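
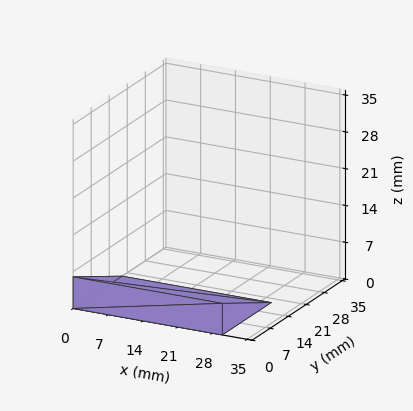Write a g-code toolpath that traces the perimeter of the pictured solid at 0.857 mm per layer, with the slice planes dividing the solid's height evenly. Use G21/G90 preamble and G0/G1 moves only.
Reading the render: the shape is a wedge (ramp): 30 × 19 mm base, rising to 6 mm along the y=0 edge and sloping linearly to z=0 at y=19 (dimensions read to the nearest mm from the axis ticks). For the g-code, the solid's height is divided into equal slices at the stated Δz and each level perimeter traced with G1 moves after a G0 lift.

; perimeter-only toolpath
G21 ; units = mm
G90 ; absolute positioning
G28 ; home
; layer 1
G0 Z0.857
G0 X0.000 Y0.000
G1 X30.000 Y0.000
G1 X30.000 Y16.286
G1 X0.000 Y16.286
G1 X0.000 Y0.000
; layer 2
G0 Z1.714
G0 X0.000 Y0.000
G1 X30.000 Y0.000
G1 X30.000 Y13.571
G1 X0.000 Y13.571
G1 X0.000 Y0.000
; layer 3
G0 Z2.571
G0 X0.000 Y0.000
G1 X30.000 Y0.000
G1 X30.000 Y10.857
G1 X0.000 Y10.857
G1 X0.000 Y0.000
; layer 4
G0 Z3.429
G0 X0.000 Y0.000
G1 X30.000 Y0.000
G1 X30.000 Y8.143
G1 X0.000 Y8.143
G1 X0.000 Y0.000
; layer 5
G0 Z4.286
G0 X0.000 Y0.000
G1 X30.000 Y0.000
G1 X30.000 Y5.429
G1 X0.000 Y5.429
G1 X0.000 Y0.000
; layer 6
G0 Z5.143
G0 X0.000 Y0.000
G1 X30.000 Y0.000
G1 X30.000 Y2.714
G1 X0.000 Y2.714
G1 X0.000 Y0.000
M2 ; end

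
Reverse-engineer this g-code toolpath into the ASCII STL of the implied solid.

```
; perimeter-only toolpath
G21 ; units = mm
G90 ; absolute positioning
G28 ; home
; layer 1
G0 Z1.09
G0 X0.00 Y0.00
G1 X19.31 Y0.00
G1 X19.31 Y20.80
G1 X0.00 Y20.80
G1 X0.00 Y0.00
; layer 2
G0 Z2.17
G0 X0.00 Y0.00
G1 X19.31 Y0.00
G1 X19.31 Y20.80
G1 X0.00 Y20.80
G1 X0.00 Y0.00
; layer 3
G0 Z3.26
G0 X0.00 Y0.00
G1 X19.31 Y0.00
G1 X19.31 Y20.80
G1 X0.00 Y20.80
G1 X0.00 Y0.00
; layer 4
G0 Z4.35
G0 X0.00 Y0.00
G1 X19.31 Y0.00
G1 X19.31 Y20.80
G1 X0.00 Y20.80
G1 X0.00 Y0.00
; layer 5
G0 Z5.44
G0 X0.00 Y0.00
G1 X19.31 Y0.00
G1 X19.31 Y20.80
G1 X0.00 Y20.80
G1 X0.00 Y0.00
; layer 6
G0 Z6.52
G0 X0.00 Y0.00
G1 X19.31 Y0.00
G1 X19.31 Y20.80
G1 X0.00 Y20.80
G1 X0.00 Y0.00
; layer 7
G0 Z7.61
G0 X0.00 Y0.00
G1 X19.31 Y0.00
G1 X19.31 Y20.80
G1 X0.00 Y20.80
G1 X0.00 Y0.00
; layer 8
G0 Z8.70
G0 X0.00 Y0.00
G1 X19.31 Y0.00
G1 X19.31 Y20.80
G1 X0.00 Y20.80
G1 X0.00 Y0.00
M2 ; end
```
solid part
  facet normal 0.0000 0.0000 -1.0000
    outer loop
      vertex 19.31 20.80 0.00
      vertex 19.31 0.00 0.00
      vertex 0.00 0.00 0.00
    endloop
  endfacet
  facet normal 0.0000 0.0000 -1.0000
    outer loop
      vertex 0.00 20.80 0.00
      vertex 19.31 20.80 0.00
      vertex 0.00 0.00 0.00
    endloop
  endfacet
  facet normal 0.0000 0.0000 1.0000
    outer loop
      vertex 0.00 0.00 8.70
      vertex 19.31 0.00 8.70
      vertex 19.31 20.80 8.70
    endloop
  endfacet
  facet normal 0.0000 0.0000 1.0000
    outer loop
      vertex 0.00 0.00 8.70
      vertex 19.31 20.80 8.70
      vertex 0.00 20.80 8.70
    endloop
  endfacet
  facet normal 0.0000 -1.0000 0.0000
    outer loop
      vertex 0.00 0.00 0.00
      vertex 19.31 0.00 0.00
      vertex 19.31 0.00 8.70
    endloop
  endfacet
  facet normal 0.0000 -1.0000 0.0000
    outer loop
      vertex 0.00 0.00 0.00
      vertex 19.31 0.00 8.70
      vertex 0.00 0.00 8.70
    endloop
  endfacet
  facet normal 0.0000 1.0000 0.0000
    outer loop
      vertex 19.31 20.80 8.70
      vertex 19.31 20.80 0.00
      vertex 0.00 20.80 0.00
    endloop
  endfacet
  facet normal 0.0000 1.0000 0.0000
    outer loop
      vertex 0.00 20.80 8.70
      vertex 19.31 20.80 8.70
      vertex 0.00 20.80 0.00
    endloop
  endfacet
  facet normal -1.0000 0.0000 0.0000
    outer loop
      vertex 0.00 20.80 8.70
      vertex 0.00 20.80 0.00
      vertex 0.00 0.00 0.00
    endloop
  endfacet
  facet normal -1.0000 0.0000 0.0000
    outer loop
      vertex 0.00 0.00 8.70
      vertex 0.00 20.80 8.70
      vertex 0.00 0.00 0.00
    endloop
  endfacet
  facet normal 1.0000 0.0000 0.0000
    outer loop
      vertex 19.31 0.00 0.00
      vertex 19.31 20.80 0.00
      vertex 19.31 20.80 8.70
    endloop
  endfacet
  facet normal 1.0000 0.0000 0.0000
    outer loop
      vertex 19.31 0.00 0.00
      vertex 19.31 20.80 8.70
      vertex 19.31 0.00 8.70
    endloop
  endfacet
endsolid part

The G0 Z moves step by Δz≈1.09 mm. Every layer's G1 loop is the same polygon, so the solid is a straight extrusion of it from z=0 to z≈8.7. Closing with flat bottom and top caps and triangulating gives 12 facets — a rectangular box, roughly 19.3 × 20.8 mm footprint and 8.7 mm tall.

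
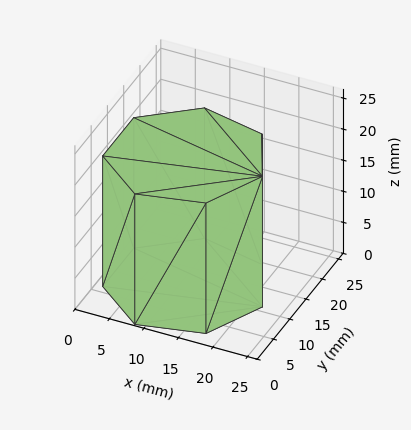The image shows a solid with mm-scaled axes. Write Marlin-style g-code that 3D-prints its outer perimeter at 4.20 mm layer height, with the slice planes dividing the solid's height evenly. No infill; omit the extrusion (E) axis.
Reading the render: the shape is a regular 7-sided prism (a cylinder approximated with 7 flat sides), circumscribed radius ≈ 11 mm, height ≈ 21 mm (dimensions read to the nearest mm from the axis ticks). For the g-code, the solid's height is divided into equal slices at the stated Δz and each level perimeter traced with G1 moves after a G0 lift.

; perimeter-only toolpath
G21 ; units = mm
G90 ; absolute positioning
G28 ; home
; layer 1
G0 Z4.20
G0 X22.00 Y11.00
G1 X17.86 Y19.60
G1 X8.55 Y21.72
G1 X1.09 Y15.77
G1 X1.09 Y6.23
G1 X8.55 Y0.28
G1 X17.86 Y2.40
G1 X22.00 Y11.00
; layer 2
G0 Z8.40
G0 X22.00 Y11.00
G1 X17.86 Y19.60
G1 X8.55 Y21.72
G1 X1.09 Y15.77
G1 X1.09 Y6.23
G1 X8.55 Y0.28
G1 X17.86 Y2.40
G1 X22.00 Y11.00
; layer 3
G0 Z12.60
G0 X22.00 Y11.00
G1 X17.86 Y19.60
G1 X8.55 Y21.72
G1 X1.09 Y15.77
G1 X1.09 Y6.23
G1 X8.55 Y0.28
G1 X17.86 Y2.40
G1 X22.00 Y11.00
; layer 4
G0 Z16.80
G0 X22.00 Y11.00
G1 X17.86 Y19.60
G1 X8.55 Y21.72
G1 X1.09 Y15.77
G1 X1.09 Y6.23
G1 X8.55 Y0.28
G1 X17.86 Y2.40
G1 X22.00 Y11.00
; layer 5
G0 Z21.00
G0 X22.00 Y11.00
G1 X17.86 Y19.60
G1 X8.55 Y21.72
G1 X1.09 Y15.77
G1 X1.09 Y6.23
G1 X8.55 Y0.28
G1 X17.86 Y2.40
G1 X22.00 Y11.00
M2 ; end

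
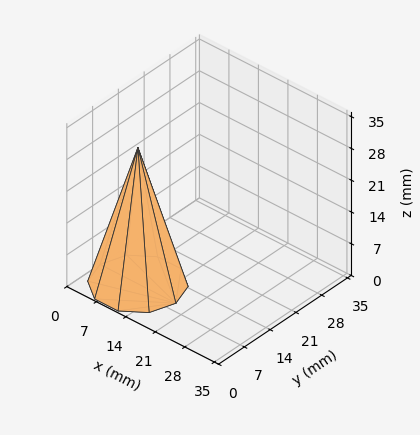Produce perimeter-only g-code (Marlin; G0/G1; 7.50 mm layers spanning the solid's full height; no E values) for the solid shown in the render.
Reading the render: the shape is a regular 10-sided pyramid, base circumscribed radius ≈ 9 mm, apex at z ≈ 30 mm (dimensions read to the nearest mm from the axis ticks). For the g-code, the solid's height is divided into equal slices at the stated Δz and each level perimeter traced with G1 moves after a G0 lift.

; perimeter-only toolpath
G21 ; units = mm
G90 ; absolute positioning
G28 ; home
; layer 1
G0 Z7.50
G0 X15.75 Y9.00
G1 X14.46 Y12.97
G1 X11.08 Y15.42
G1 X6.92 Y15.42
G1 X3.54 Y12.97
G1 X2.25 Y9.00
G1 X3.54 Y5.03
G1 X6.92 Y2.58
G1 X11.08 Y2.58
G1 X14.46 Y5.03
G1 X15.75 Y9.00
; layer 2
G0 Z15.00
G0 X13.50 Y9.00
G1 X12.64 Y11.64
G1 X10.39 Y13.28
G1 X7.61 Y13.28
G1 X5.36 Y11.64
G1 X4.50 Y9.00
G1 X5.36 Y6.36
G1 X7.61 Y4.72
G1 X10.39 Y4.72
G1 X12.64 Y6.36
G1 X13.50 Y9.00
; layer 3
G0 Z22.50
G0 X11.25 Y9.00
G1 X10.82 Y10.32
G1 X9.70 Y11.14
G1 X8.30 Y11.14
G1 X7.18 Y10.32
G1 X6.75 Y9.00
G1 X7.18 Y7.68
G1 X8.30 Y6.86
G1 X9.70 Y6.86
G1 X10.82 Y7.68
G1 X11.25 Y9.00
M2 ; end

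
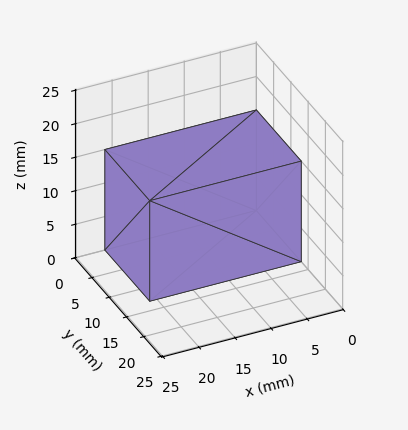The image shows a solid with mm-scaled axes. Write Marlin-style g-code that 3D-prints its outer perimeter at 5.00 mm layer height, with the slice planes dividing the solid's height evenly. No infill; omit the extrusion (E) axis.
Reading the render: the shape is a rectangular box, roughly 21 × 13 mm footprint and 15 mm tall (dimensions read to the nearest mm from the axis ticks). For the g-code, the solid's height is divided into equal slices at the stated Δz and each level perimeter traced with G1 moves after a G0 lift.

; perimeter-only toolpath
G21 ; units = mm
G90 ; absolute positioning
G28 ; home
; layer 1
G0 Z5.00
G0 X0.00 Y0.00
G1 X21.00 Y0.00
G1 X21.00 Y13.00
G1 X0.00 Y13.00
G1 X0.00 Y0.00
; layer 2
G0 Z10.00
G0 X0.00 Y0.00
G1 X21.00 Y0.00
G1 X21.00 Y13.00
G1 X0.00 Y13.00
G1 X0.00 Y0.00
; layer 3
G0 Z15.00
G0 X0.00 Y0.00
G1 X21.00 Y0.00
G1 X21.00 Y13.00
G1 X0.00 Y13.00
G1 X0.00 Y0.00
M2 ; end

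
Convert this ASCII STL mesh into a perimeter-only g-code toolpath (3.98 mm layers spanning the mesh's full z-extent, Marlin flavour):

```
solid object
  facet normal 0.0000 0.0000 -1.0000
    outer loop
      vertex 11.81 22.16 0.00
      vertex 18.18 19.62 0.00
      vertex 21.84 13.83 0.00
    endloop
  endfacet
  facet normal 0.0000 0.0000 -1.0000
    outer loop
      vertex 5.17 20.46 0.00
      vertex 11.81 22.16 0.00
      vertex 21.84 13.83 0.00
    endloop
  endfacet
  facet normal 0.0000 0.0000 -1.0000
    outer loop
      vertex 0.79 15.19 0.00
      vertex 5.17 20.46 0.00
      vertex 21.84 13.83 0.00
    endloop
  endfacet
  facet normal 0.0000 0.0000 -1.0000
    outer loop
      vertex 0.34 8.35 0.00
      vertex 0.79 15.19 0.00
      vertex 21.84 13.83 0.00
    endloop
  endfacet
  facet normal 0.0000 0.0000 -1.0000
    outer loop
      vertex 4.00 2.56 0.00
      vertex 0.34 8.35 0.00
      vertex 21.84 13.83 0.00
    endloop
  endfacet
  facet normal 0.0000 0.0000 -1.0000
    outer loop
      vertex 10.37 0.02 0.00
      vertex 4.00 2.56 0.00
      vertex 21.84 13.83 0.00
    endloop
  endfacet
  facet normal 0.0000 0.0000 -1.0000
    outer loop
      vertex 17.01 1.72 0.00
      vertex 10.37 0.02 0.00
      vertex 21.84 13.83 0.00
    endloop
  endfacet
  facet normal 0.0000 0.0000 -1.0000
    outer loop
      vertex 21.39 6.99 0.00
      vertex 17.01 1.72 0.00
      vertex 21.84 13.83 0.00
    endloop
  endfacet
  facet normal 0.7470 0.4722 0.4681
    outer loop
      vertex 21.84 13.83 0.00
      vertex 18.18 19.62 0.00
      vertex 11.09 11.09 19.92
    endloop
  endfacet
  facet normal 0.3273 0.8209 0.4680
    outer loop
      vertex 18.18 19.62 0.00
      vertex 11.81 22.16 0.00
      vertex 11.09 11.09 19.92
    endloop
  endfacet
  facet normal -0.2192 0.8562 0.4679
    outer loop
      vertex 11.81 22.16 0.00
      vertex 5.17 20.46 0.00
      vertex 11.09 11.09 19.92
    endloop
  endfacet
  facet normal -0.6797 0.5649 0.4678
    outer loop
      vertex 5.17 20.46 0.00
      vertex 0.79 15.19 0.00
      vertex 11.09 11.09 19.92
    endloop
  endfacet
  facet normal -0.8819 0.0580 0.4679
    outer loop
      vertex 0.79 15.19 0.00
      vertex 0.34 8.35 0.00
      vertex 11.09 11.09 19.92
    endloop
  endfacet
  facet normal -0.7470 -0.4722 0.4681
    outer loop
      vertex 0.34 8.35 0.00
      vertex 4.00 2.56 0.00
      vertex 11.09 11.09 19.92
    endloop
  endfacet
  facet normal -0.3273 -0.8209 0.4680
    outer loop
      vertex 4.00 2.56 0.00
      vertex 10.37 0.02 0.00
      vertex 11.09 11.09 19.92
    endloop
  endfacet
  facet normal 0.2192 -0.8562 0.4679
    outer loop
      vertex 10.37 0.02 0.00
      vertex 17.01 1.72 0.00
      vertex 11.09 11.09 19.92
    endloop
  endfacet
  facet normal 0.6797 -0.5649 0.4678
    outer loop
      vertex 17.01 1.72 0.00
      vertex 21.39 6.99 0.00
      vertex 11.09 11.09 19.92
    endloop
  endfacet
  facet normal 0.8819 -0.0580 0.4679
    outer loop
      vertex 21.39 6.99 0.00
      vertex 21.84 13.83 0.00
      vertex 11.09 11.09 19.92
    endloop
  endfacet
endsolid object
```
; perimeter-only toolpath
G21 ; units = mm
G90 ; absolute positioning
G28 ; home
; layer 1
G0 Z3.98
G0 X19.69 Y13.28
G1 X16.76 Y17.91
G1 X11.67 Y19.95
G1 X6.35 Y18.59
G1 X2.85 Y14.37
G1 X2.49 Y8.90
G1 X5.42 Y4.27
G1 X10.51 Y2.23
G1 X15.83 Y3.59
G1 X19.33 Y7.81
G1 X19.69 Y13.28
; layer 2
G0 Z7.97
G0 X17.54 Y12.73
G1 X15.34 Y16.21
G1 X11.52 Y17.73
G1 X7.54 Y16.71
G1 X4.91 Y13.55
G1 X4.64 Y9.45
G1 X6.84 Y5.97
G1 X10.66 Y4.45
G1 X14.64 Y5.47
G1 X17.27 Y8.63
G1 X17.54 Y12.73
; layer 3
G0 Z11.95
G0 X15.39 Y12.19
G1 X13.93 Y14.50
G1 X11.38 Y15.52
G1 X8.72 Y14.84
G1 X6.97 Y12.73
G1 X6.79 Y9.99
G1 X8.25 Y7.68
G1 X10.80 Y6.66
G1 X13.46 Y7.34
G1 X15.21 Y9.45
G1 X15.39 Y12.19
; layer 4
G0 Z15.94
G0 X13.24 Y11.64
G1 X12.51 Y12.80
G1 X11.23 Y13.30
G1 X9.91 Y12.96
G1 X9.03 Y11.91
G1 X8.94 Y10.54
G1 X9.67 Y9.38
G1 X10.95 Y8.88
G1 X12.27 Y9.22
G1 X13.15 Y10.27
G1 X13.24 Y11.64
M2 ; end

The solid is a regular 10-sided pyramid, base circumscribed radius ≈ 11.1 mm, apex at z ≈ 19.9 mm. Slicing at Δz = 3.98 mm — 5 equal slices spanning the solid's height, so layer i sits at z = i·h/5 — gives 4 non-empty perimeters. Each is a 10-segment closed polygon; G0 lifts to the layer z and rapids to the start vertex, then G1 traces the edges. The cross-section shrinks linearly with z (the slice at the apex is degenerate and omitted).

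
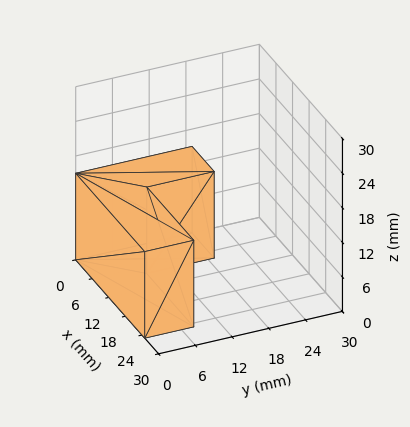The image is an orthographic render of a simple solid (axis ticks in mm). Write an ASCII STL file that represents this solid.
Reading the render: the shape is an L-shaped prism: outer 25 × 19 mm, arm thicknesses ≈ 8 mm (horizontal) and 8 mm (vertical), extruded 15 mm in z (dimensions read to the nearest mm from the axis ticks). For the STL, each face is triangulated and given an outward normal.

solid part
  facet normal 0.0000 0.0000 -1.0000
    outer loop
      vertex 25.0 8.0 0.0
      vertex 25.0 0.0 0.0
      vertex 0.0 0.0 0.0
    endloop
  endfacet
  facet normal 0.0000 0.0000 -1.0000
    outer loop
      vertex 8.0 8.0 0.0
      vertex 25.0 8.0 0.0
      vertex 0.0 0.0 0.0
    endloop
  endfacet
  facet normal 0.0000 0.0000 -1.0000
    outer loop
      vertex 8.0 19.0 0.0
      vertex 8.0 8.0 0.0
      vertex 0.0 0.0 0.0
    endloop
  endfacet
  facet normal 0.0000 0.0000 -1.0000
    outer loop
      vertex 0.0 19.0 0.0
      vertex 8.0 19.0 0.0
      vertex 0.0 0.0 0.0
    endloop
  endfacet
  facet normal 0.0000 0.0000 1.0000
    outer loop
      vertex 0.0 0.0 15.0
      vertex 25.0 0.0 15.0
      vertex 25.0 8.0 15.0
    endloop
  endfacet
  facet normal 0.0000 0.0000 1.0000
    outer loop
      vertex 0.0 0.0 15.0
      vertex 25.0 8.0 15.0
      vertex 8.0 8.0 15.0
    endloop
  endfacet
  facet normal 0.0000 0.0000 1.0000
    outer loop
      vertex 0.0 0.0 15.0
      vertex 8.0 8.0 15.0
      vertex 8.0 19.0 15.0
    endloop
  endfacet
  facet normal 0.0000 0.0000 1.0000
    outer loop
      vertex 0.0 0.0 15.0
      vertex 8.0 19.0 15.0
      vertex 0.0 19.0 15.0
    endloop
  endfacet
  facet normal 0.0000 -1.0000 0.0000
    outer loop
      vertex 0.0 0.0 0.0
      vertex 25.0 0.0 0.0
      vertex 25.0 0.0 15.0
    endloop
  endfacet
  facet normal 0.0000 -1.0000 0.0000
    outer loop
      vertex 0.0 0.0 0.0
      vertex 25.0 0.0 15.0
      vertex 0.0 0.0 15.0
    endloop
  endfacet
  facet normal 1.0000 0.0000 0.0000
    outer loop
      vertex 25.0 0.0 0.0
      vertex 25.0 8.0 0.0
      vertex 25.0 8.0 15.0
    endloop
  endfacet
  facet normal 1.0000 0.0000 0.0000
    outer loop
      vertex 25.0 0.0 0.0
      vertex 25.0 8.0 15.0
      vertex 25.0 0.0 15.0
    endloop
  endfacet
  facet normal 0.0000 1.0000 0.0000
    outer loop
      vertex 25.0 8.0 0.0
      vertex 8.0 8.0 0.0
      vertex 8.0 8.0 15.0
    endloop
  endfacet
  facet normal 0.0000 1.0000 0.0000
    outer loop
      vertex 25.0 8.0 0.0
      vertex 8.0 8.0 15.0
      vertex 25.0 8.0 15.0
    endloop
  endfacet
  facet normal 1.0000 0.0000 0.0000
    outer loop
      vertex 8.0 8.0 0.0
      vertex 8.0 19.0 0.0
      vertex 8.0 19.0 15.0
    endloop
  endfacet
  facet normal 1.0000 0.0000 0.0000
    outer loop
      vertex 8.0 8.0 0.0
      vertex 8.0 19.0 15.0
      vertex 8.0 8.0 15.0
    endloop
  endfacet
  facet normal 0.0000 1.0000 0.0000
    outer loop
      vertex 8.0 19.0 0.0
      vertex 0.0 19.0 0.0
      vertex 0.0 19.0 15.0
    endloop
  endfacet
  facet normal 0.0000 1.0000 0.0000
    outer loop
      vertex 8.0 19.0 0.0
      vertex 0.0 19.0 15.0
      vertex 8.0 19.0 15.0
    endloop
  endfacet
  facet normal -1.0000 0.0000 0.0000
    outer loop
      vertex 0.0 19.0 0.0
      vertex 0.0 0.0 0.0
      vertex 0.0 0.0 15.0
    endloop
  endfacet
  facet normal -1.0000 0.0000 0.0000
    outer loop
      vertex 0.0 19.0 0.0
      vertex 0.0 0.0 15.0
      vertex 0.0 19.0 15.0
    endloop
  endfacet
endsolid part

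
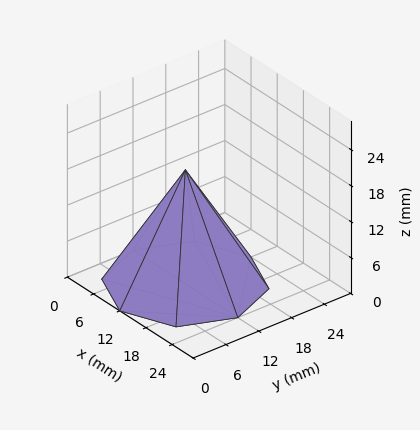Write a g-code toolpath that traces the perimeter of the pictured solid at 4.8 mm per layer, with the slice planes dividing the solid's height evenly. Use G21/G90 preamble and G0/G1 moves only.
Reading the render: the shape is a regular 8-sided pyramid, base circumscribed radius ≈ 12 mm, apex at z ≈ 19 mm (dimensions read to the nearest mm from the axis ticks). For the g-code, the solid's height is divided into equal slices at the stated Δz and each level perimeter traced with G1 moves after a G0 lift.

; perimeter-only toolpath
G21 ; units = mm
G90 ; absolute positioning
G28 ; home
; layer 1
G0 Z4.8
G0 X21.0 Y12.0
G1 X18.4 Y18.4
G1 X12.0 Y21.0
G1 X5.6 Y18.4
G1 X3.0 Y12.0
G1 X5.6 Y5.6
G1 X12.0 Y3.0
G1 X18.4 Y5.6
G1 X21.0 Y12.0
; layer 2
G0 Z9.5
G0 X18.0 Y12.0
G1 X16.2 Y16.2
G1 X12.0 Y18.0
G1 X7.8 Y16.2
G1 X6.0 Y12.0
G1 X7.8 Y7.8
G1 X12.0 Y6.0
G1 X16.2 Y7.8
G1 X18.0 Y12.0
; layer 3
G0 Z14.2
G0 X15.0 Y12.0
G1 X14.1 Y14.1
G1 X12.0 Y15.0
G1 X9.9 Y14.1
G1 X9.0 Y12.0
G1 X9.9 Y9.9
G1 X12.0 Y9.0
G1 X14.1 Y9.9
G1 X15.0 Y12.0
M2 ; end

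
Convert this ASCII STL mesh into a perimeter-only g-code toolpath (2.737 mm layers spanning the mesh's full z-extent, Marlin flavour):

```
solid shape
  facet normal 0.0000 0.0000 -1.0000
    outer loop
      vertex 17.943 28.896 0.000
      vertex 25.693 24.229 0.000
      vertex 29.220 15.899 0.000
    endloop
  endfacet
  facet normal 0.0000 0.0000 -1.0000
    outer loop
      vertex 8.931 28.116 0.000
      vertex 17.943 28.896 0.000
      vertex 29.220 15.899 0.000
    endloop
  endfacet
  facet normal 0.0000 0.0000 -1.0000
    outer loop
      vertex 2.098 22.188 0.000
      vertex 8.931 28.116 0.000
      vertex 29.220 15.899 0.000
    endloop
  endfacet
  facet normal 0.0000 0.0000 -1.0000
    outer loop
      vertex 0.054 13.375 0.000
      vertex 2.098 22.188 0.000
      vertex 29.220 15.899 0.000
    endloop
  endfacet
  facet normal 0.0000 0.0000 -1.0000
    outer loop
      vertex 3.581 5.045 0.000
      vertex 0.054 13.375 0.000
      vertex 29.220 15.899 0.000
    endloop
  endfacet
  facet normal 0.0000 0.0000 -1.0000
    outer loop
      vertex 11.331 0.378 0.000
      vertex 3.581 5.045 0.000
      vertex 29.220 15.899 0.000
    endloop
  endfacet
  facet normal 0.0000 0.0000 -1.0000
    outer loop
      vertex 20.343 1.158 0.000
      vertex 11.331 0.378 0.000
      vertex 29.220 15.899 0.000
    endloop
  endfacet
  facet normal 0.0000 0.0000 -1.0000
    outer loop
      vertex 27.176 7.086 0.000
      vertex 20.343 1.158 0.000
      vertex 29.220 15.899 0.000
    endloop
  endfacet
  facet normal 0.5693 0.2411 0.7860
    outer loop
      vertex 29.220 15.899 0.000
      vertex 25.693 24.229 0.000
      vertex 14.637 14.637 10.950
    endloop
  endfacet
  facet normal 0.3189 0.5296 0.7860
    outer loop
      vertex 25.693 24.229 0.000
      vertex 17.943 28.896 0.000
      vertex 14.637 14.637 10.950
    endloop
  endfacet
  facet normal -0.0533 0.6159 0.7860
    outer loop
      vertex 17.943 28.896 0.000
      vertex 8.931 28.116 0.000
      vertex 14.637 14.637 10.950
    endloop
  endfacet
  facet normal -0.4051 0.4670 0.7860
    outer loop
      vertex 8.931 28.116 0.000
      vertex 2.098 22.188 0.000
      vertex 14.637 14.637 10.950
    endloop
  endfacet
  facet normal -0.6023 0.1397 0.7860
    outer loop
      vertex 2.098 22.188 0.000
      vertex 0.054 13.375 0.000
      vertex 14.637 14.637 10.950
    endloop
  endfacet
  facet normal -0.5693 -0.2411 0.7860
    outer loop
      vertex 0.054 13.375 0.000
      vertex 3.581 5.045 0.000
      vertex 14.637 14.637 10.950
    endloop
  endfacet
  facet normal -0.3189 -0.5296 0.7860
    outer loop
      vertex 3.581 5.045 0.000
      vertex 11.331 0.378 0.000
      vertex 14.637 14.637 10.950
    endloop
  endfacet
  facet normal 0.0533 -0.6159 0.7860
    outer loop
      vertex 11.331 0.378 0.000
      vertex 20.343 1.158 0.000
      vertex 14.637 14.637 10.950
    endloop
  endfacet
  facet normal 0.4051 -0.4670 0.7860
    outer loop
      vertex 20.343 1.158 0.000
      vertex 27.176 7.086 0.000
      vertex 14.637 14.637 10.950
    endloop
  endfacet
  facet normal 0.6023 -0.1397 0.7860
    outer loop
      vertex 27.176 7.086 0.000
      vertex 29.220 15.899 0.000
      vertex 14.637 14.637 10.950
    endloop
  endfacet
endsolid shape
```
; perimeter-only toolpath
G21 ; units = mm
G90 ; absolute positioning
G28 ; home
; layer 1
G0 Z2.737
G0 X25.574 Y15.583
G1 X22.929 Y21.831
G1 X17.117 Y25.331
G1 X10.357 Y24.746
G1 X5.233 Y20.300
G1 X3.700 Y13.691
G1 X6.345 Y7.443
G1 X12.157 Y3.943
G1 X18.916 Y4.528
G1 X24.041 Y8.974
G1 X25.574 Y15.583
; layer 2
G0 Z5.475
G0 X21.928 Y15.268
G1 X20.165 Y19.433
G1 X16.290 Y21.767
G1 X11.784 Y21.377
G1 X8.367 Y18.413
G1 X7.346 Y14.006
G1 X9.109 Y9.841
G1 X12.984 Y7.508
G1 X17.490 Y7.897
G1 X20.907 Y10.861
G1 X21.928 Y15.268
; layer 3
G0 Z8.212
G0 X18.283 Y14.953
G1 X17.401 Y17.035
G1 X15.463 Y18.202
G1 X13.210 Y18.007
G1 X11.502 Y16.525
G1 X10.991 Y14.322
G1 X11.873 Y12.239
G1 X13.810 Y11.072
G1 X16.064 Y11.267
G1 X17.772 Y12.749
G1 X18.283 Y14.953
M2 ; end

The solid is a regular 10-sided pyramid, base circumscribed radius ≈ 14.6 mm, apex at z ≈ 10.9 mm. Slicing at Δz = 2.737 mm — 4 equal slices spanning the solid's height, so layer i sits at z = i·h/4 — gives 3 non-empty perimeters. Each is a 10-segment closed polygon; G0 lifts to the layer z and rapids to the start vertex, then G1 traces the edges. The cross-section shrinks linearly with z (the slice at the apex is degenerate and omitted).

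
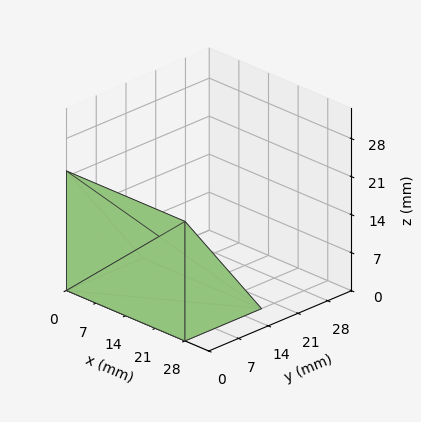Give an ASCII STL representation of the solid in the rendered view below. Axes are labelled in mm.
Reading the render: the shape is a wedge (ramp): 28 × 18 mm base, rising to 22 mm along the y=0 edge and sloping linearly to z=0 at y=18 (dimensions read to the nearest mm from the axis ticks). For the STL, each face is triangulated and given an outward normal.

solid part
  facet normal 0.0000 0.0000 -1.0000
    outer loop
      vertex 28.000 18.000 0.000
      vertex 28.000 0.000 0.000
      vertex 0.000 0.000 0.000
    endloop
  endfacet
  facet normal 0.0000 0.0000 -1.0000
    outer loop
      vertex 0.000 18.000 0.000
      vertex 28.000 18.000 0.000
      vertex 0.000 0.000 0.000
    endloop
  endfacet
  facet normal 0.0000 -1.0000 0.0000
    outer loop
      vertex 0.000 0.000 0.000
      vertex 28.000 0.000 0.000
      vertex 28.000 0.000 22.000
    endloop
  endfacet
  facet normal 0.0000 -1.0000 0.0000
    outer loop
      vertex 0.000 0.000 0.000
      vertex 28.000 0.000 22.000
      vertex 0.000 0.000 22.000
    endloop
  endfacet
  facet normal 0.0000 0.7740 0.6332
    outer loop
      vertex 0.000 0.000 22.000
      vertex 28.000 0.000 22.000
      vertex 28.000 18.000 0.000
    endloop
  endfacet
  facet normal 0.0000 0.7740 0.6332
    outer loop
      vertex 0.000 0.000 22.000
      vertex 28.000 18.000 0.000
      vertex 0.000 18.000 0.000
    endloop
  endfacet
  facet normal -1.0000 0.0000 0.0000
    outer loop
      vertex 0.000 0.000 22.000
      vertex 0.000 18.000 0.000
      vertex 0.000 0.000 0.000
    endloop
  endfacet
  facet normal 1.0000 0.0000 0.0000
    outer loop
      vertex 28.000 0.000 0.000
      vertex 28.000 18.000 0.000
      vertex 28.000 0.000 22.000
    endloop
  endfacet
endsolid part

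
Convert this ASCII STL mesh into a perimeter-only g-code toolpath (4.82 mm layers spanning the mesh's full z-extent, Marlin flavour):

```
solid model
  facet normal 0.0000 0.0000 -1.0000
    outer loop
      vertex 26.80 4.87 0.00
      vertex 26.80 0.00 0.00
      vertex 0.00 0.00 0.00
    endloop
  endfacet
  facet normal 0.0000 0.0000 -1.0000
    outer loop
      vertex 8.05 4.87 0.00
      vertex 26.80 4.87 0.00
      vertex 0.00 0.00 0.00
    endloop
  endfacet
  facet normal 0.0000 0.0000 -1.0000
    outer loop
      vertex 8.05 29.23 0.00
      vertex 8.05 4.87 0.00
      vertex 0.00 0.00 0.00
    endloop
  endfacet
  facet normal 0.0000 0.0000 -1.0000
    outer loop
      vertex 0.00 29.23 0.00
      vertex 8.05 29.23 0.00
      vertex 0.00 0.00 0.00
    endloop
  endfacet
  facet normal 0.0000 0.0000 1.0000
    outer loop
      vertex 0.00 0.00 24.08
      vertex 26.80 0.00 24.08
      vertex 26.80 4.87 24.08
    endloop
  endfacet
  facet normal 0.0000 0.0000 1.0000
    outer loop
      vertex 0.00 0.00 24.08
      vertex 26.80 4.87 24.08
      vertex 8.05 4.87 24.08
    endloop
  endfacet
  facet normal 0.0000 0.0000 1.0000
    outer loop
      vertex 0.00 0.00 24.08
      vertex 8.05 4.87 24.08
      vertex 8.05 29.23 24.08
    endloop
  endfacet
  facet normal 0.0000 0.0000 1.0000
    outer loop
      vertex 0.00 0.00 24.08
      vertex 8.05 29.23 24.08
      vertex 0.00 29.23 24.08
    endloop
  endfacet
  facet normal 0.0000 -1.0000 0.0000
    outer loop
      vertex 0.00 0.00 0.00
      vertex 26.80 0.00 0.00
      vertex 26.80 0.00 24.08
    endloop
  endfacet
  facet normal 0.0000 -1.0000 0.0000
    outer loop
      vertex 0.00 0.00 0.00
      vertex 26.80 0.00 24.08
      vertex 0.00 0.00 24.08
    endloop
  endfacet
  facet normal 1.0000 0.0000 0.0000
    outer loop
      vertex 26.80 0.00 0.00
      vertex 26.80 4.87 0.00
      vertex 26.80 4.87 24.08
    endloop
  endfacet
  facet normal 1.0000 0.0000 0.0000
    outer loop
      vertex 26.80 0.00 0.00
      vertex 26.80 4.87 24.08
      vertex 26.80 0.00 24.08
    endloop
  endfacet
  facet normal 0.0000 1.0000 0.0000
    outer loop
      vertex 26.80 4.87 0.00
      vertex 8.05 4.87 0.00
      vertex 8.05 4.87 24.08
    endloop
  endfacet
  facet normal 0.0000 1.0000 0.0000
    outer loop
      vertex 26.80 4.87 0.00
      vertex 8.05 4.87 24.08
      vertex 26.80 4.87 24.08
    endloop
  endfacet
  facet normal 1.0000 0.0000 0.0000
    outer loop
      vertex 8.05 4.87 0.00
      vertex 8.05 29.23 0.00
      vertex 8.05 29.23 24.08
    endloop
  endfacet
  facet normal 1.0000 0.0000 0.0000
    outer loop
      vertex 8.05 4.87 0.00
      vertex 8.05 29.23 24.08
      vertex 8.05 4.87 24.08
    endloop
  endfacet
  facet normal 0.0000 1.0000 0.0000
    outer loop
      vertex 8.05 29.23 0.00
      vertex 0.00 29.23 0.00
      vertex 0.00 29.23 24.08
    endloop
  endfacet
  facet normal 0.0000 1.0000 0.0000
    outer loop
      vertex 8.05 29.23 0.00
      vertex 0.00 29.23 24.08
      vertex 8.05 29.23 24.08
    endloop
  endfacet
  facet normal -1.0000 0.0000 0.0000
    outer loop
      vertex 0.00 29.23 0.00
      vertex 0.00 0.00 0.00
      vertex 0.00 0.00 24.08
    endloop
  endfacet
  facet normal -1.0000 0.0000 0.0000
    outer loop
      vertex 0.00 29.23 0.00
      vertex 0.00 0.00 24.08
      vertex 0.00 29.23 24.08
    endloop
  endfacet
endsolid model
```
; perimeter-only toolpath
G21 ; units = mm
G90 ; absolute positioning
G28 ; home
; layer 1
G0 Z4.82
G0 X0.00 Y0.00
G1 X26.80 Y0.00
G1 X26.80 Y4.87
G1 X8.05 Y4.87
G1 X8.05 Y29.23
G1 X0.00 Y29.23
G1 X0.00 Y0.00
; layer 2
G0 Z9.63
G0 X0.00 Y0.00
G1 X26.80 Y0.00
G1 X26.80 Y4.87
G1 X8.05 Y4.87
G1 X8.05 Y29.23
G1 X0.00 Y29.23
G1 X0.00 Y0.00
; layer 3
G0 Z14.45
G0 X0.00 Y0.00
G1 X26.80 Y0.00
G1 X26.80 Y4.87
G1 X8.05 Y4.87
G1 X8.05 Y29.23
G1 X0.00 Y29.23
G1 X0.00 Y0.00
; layer 4
G0 Z19.26
G0 X0.00 Y0.00
G1 X26.80 Y0.00
G1 X26.80 Y4.87
G1 X8.05 Y4.87
G1 X8.05 Y29.23
G1 X0.00 Y29.23
G1 X0.00 Y0.00
; layer 5
G0 Z24.08
G0 X0.00 Y0.00
G1 X26.80 Y0.00
G1 X26.80 Y4.87
G1 X8.05 Y4.87
G1 X8.05 Y29.23
G1 X0.00 Y29.23
G1 X0.00 Y0.00
M2 ; end

The solid is an L-shaped prism: outer 26.8 × 29.2 mm, arm thicknesses ≈ 4.87 mm (horizontal) and 8.05 mm (vertical), extruded 24.1 mm in z. Slicing at Δz = 4.82 mm — 5 equal slices spanning the solid's height, so layer i sits at z = i·h/5 — gives 5 non-empty perimeters. Each is a 6-segment closed polygon; G0 lifts to the layer z and rapids to the start vertex, then G1 traces the edges.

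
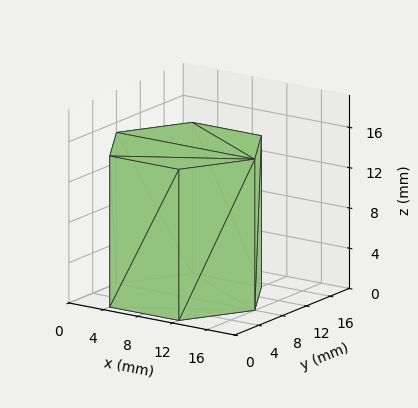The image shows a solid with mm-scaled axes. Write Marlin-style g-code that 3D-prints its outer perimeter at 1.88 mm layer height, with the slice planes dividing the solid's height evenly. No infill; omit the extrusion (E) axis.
Reading the render: the shape is a regular 6-sided prism (a cylinder approximated with 6 flat sides), circumscribed radius ≈ 8 mm, height ≈ 15 mm (dimensions read to the nearest mm from the axis ticks). For the g-code, the solid's height is divided into equal slices at the stated Δz and each level perimeter traced with G1 moves after a G0 lift.

; perimeter-only toolpath
G21 ; units = mm
G90 ; absolute positioning
G28 ; home
; layer 1
G0 Z1.88
G0 X16.00 Y8.00
G1 X12.00 Y14.93
G1 X4.00 Y14.93
G1 X0.00 Y8.00
G1 X4.00 Y1.07
G1 X12.00 Y1.07
G1 X16.00 Y8.00
; layer 2
G0 Z3.75
G0 X16.00 Y8.00
G1 X12.00 Y14.93
G1 X4.00 Y14.93
G1 X0.00 Y8.00
G1 X4.00 Y1.07
G1 X12.00 Y1.07
G1 X16.00 Y8.00
; layer 3
G0 Z5.62
G0 X16.00 Y8.00
G1 X12.00 Y14.93
G1 X4.00 Y14.93
G1 X0.00 Y8.00
G1 X4.00 Y1.07
G1 X12.00 Y1.07
G1 X16.00 Y8.00
; layer 4
G0 Z7.50
G0 X16.00 Y8.00
G1 X12.00 Y14.93
G1 X4.00 Y14.93
G1 X0.00 Y8.00
G1 X4.00 Y1.07
G1 X12.00 Y1.07
G1 X16.00 Y8.00
; layer 5
G0 Z9.38
G0 X16.00 Y8.00
G1 X12.00 Y14.93
G1 X4.00 Y14.93
G1 X0.00 Y8.00
G1 X4.00 Y1.07
G1 X12.00 Y1.07
G1 X16.00 Y8.00
; layer 6
G0 Z11.25
G0 X16.00 Y8.00
G1 X12.00 Y14.93
G1 X4.00 Y14.93
G1 X0.00 Y8.00
G1 X4.00 Y1.07
G1 X12.00 Y1.07
G1 X16.00 Y8.00
; layer 7
G0 Z13.12
G0 X16.00 Y8.00
G1 X12.00 Y14.93
G1 X4.00 Y14.93
G1 X0.00 Y8.00
G1 X4.00 Y1.07
G1 X12.00 Y1.07
G1 X16.00 Y8.00
; layer 8
G0 Z15.00
G0 X16.00 Y8.00
G1 X12.00 Y14.93
G1 X4.00 Y14.93
G1 X0.00 Y8.00
G1 X4.00 Y1.07
G1 X12.00 Y1.07
G1 X16.00 Y8.00
M2 ; end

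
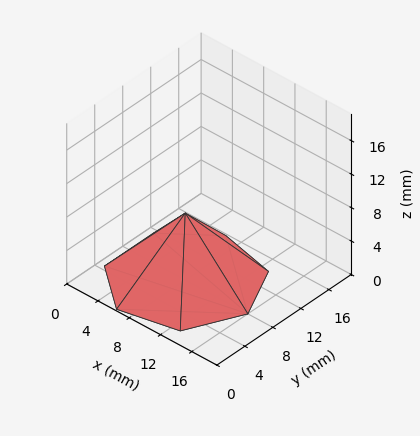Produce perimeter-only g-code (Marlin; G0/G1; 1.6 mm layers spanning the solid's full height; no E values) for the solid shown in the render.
Reading the render: the shape is a regular 7-sided pyramid, base circumscribed radius ≈ 8 mm, apex at z ≈ 8 mm (dimensions read to the nearest mm from the axis ticks). For the g-code, the solid's height is divided into equal slices at the stated Δz and each level perimeter traced with G1 moves after a G0 lift.

; perimeter-only toolpath
G21 ; units = mm
G90 ; absolute positioning
G28 ; home
; layer 1
G0 Z1.6
G0 X14.4 Y8.0
G1 X12.0 Y13.0
G1 X6.6 Y14.2
G1 X2.2 Y10.8
G1 X2.2 Y5.2
G1 X6.6 Y1.8
G1 X12.0 Y3.0
G1 X14.4 Y8.0
; layer 2
G0 Z3.2
G0 X12.8 Y8.0
G1 X11.0 Y11.8
G1 X6.9 Y12.7
G1 X3.7 Y10.1
G1 X3.7 Y5.9
G1 X6.9 Y3.3
G1 X11.0 Y4.2
G1 X12.8 Y8.0
; layer 3
G0 Z4.8
G0 X11.2 Y8.0
G1 X10.0 Y10.5
G1 X7.3 Y11.1
G1 X5.1 Y9.4
G1 X5.1 Y6.6
G1 X7.3 Y4.9
G1 X10.0 Y5.5
G1 X11.2 Y8.0
; layer 4
G0 Z6.4
G0 X9.6 Y8.0
G1 X9.0 Y9.3
G1 X7.6 Y9.6
G1 X6.6 Y8.7
G1 X6.6 Y7.3
G1 X7.6 Y6.4
G1 X9.0 Y6.7
G1 X9.6 Y8.0
M2 ; end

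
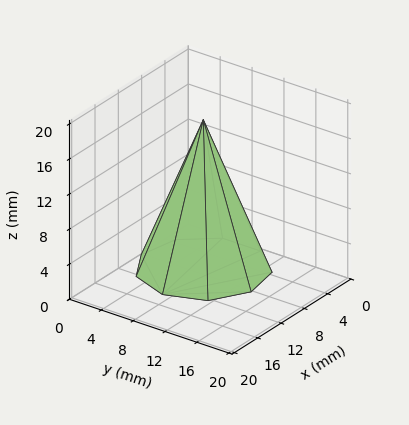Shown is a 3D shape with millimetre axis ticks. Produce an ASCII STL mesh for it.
Reading the render: the shape is a regular 9-sided pyramid, base circumscribed radius ≈ 7 mm, apex at z ≈ 17 mm (dimensions read to the nearest mm from the axis ticks). For the STL, each face is triangulated and given an outward normal.

solid part
  facet normal 0.0000 0.0000 -1.0000
    outer loop
      vertex 8.22 13.89 0.00
      vertex 12.36 11.50 0.00
      vertex 14.00 7.00 0.00
    endloop
  endfacet
  facet normal 0.0000 0.0000 -1.0000
    outer loop
      vertex 3.50 13.06 0.00
      vertex 8.22 13.89 0.00
      vertex 14.00 7.00 0.00
    endloop
  endfacet
  facet normal 0.0000 0.0000 -1.0000
    outer loop
      vertex 0.42 9.39 0.00
      vertex 3.50 13.06 0.00
      vertex 14.00 7.00 0.00
    endloop
  endfacet
  facet normal 0.0000 0.0000 -1.0000
    outer loop
      vertex 0.42 4.61 0.00
      vertex 0.42 9.39 0.00
      vertex 14.00 7.00 0.00
    endloop
  endfacet
  facet normal 0.0000 0.0000 -1.0000
    outer loop
      vertex 3.50 0.94 0.00
      vertex 0.42 4.61 0.00
      vertex 14.00 7.00 0.00
    endloop
  endfacet
  facet normal 0.0000 0.0000 -1.0000
    outer loop
      vertex 8.22 0.11 0.00
      vertex 3.50 0.94 0.00
      vertex 14.00 7.00 0.00
    endloop
  endfacet
  facet normal 0.0000 0.0000 -1.0000
    outer loop
      vertex 12.36 2.50 0.00
      vertex 8.22 0.11 0.00
      vertex 14.00 7.00 0.00
    endloop
  endfacet
  facet normal 0.8763 0.3193 0.3608
    outer loop
      vertex 14.00 7.00 0.00
      vertex 12.36 11.50 0.00
      vertex 7.00 7.00 17.00
    endloop
  endfacet
  facet normal 0.4663 0.8077 0.3608
    outer loop
      vertex 12.36 11.50 0.00
      vertex 8.22 13.89 0.00
      vertex 7.00 7.00 17.00
    endloop
  endfacet
  facet normal -0.1615 0.9186 0.3607
    outer loop
      vertex 8.22 13.89 0.00
      vertex 3.50 13.06 0.00
      vertex 7.00 7.00 17.00
    endloop
  endfacet
  facet normal -0.7144 0.5995 0.3608
    outer loop
      vertex 3.50 13.06 0.00
      vertex 0.42 9.39 0.00
      vertex 7.00 7.00 17.00
    endloop
  endfacet
  facet normal -0.9326 0.0000 0.3610
    outer loop
      vertex 0.42 9.39 0.00
      vertex 0.42 4.61 0.00
      vertex 7.00 7.00 17.00
    endloop
  endfacet
  facet normal -0.7144 -0.5995 0.3608
    outer loop
      vertex 0.42 4.61 0.00
      vertex 3.50 0.94 0.00
      vertex 7.00 7.00 17.00
    endloop
  endfacet
  facet normal -0.1615 -0.9186 0.3607
    outer loop
      vertex 3.50 0.94 0.00
      vertex 8.22 0.11 0.00
      vertex 7.00 7.00 17.00
    endloop
  endfacet
  facet normal 0.4663 -0.8077 0.3608
    outer loop
      vertex 8.22 0.11 0.00
      vertex 12.36 2.50 0.00
      vertex 7.00 7.00 17.00
    endloop
  endfacet
  facet normal 0.8763 -0.3193 0.3608
    outer loop
      vertex 12.36 2.50 0.00
      vertex 14.00 7.00 0.00
      vertex 7.00 7.00 17.00
    endloop
  endfacet
endsolid part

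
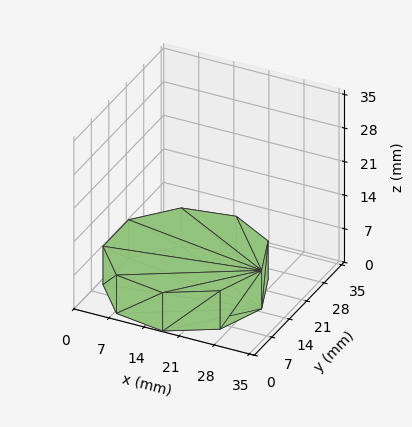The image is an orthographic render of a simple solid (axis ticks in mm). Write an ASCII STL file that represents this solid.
Reading the render: the shape is a regular 9-sided prism (a cylinder approximated with 9 flat sides), circumscribed radius ≈ 15 mm, height ≈ 8 mm (dimensions read to the nearest mm from the axis ticks). For the STL, each face is triangulated and given an outward normal.

solid part
  facet normal 0.0000 0.0000 -1.0000
    outer loop
      vertex 17.605 29.772 0.000
      vertex 26.491 24.642 0.000
      vertex 30.000 15.000 0.000
    endloop
  endfacet
  facet normal 0.0000 0.0000 -1.0000
    outer loop
      vertex 7.500 27.990 0.000
      vertex 17.605 29.772 0.000
      vertex 30.000 15.000 0.000
    endloop
  endfacet
  facet normal 0.0000 0.0000 -1.0000
    outer loop
      vertex 0.905 20.130 0.000
      vertex 7.500 27.990 0.000
      vertex 30.000 15.000 0.000
    endloop
  endfacet
  facet normal 0.0000 0.0000 -1.0000
    outer loop
      vertex 0.905 9.870 0.000
      vertex 0.905 20.130 0.000
      vertex 30.000 15.000 0.000
    endloop
  endfacet
  facet normal 0.0000 0.0000 -1.0000
    outer loop
      vertex 7.500 2.010 0.000
      vertex 0.905 9.870 0.000
      vertex 30.000 15.000 0.000
    endloop
  endfacet
  facet normal 0.0000 0.0000 -1.0000
    outer loop
      vertex 17.605 0.228 0.000
      vertex 7.500 2.010 0.000
      vertex 30.000 15.000 0.000
    endloop
  endfacet
  facet normal 0.0000 0.0000 -1.0000
    outer loop
      vertex 26.491 5.358 0.000
      vertex 17.605 0.228 0.000
      vertex 30.000 15.000 0.000
    endloop
  endfacet
  facet normal 0.0000 0.0000 1.0000
    outer loop
      vertex 30.000 15.000 8.000
      vertex 26.491 24.642 8.000
      vertex 17.605 29.772 8.000
    endloop
  endfacet
  facet normal 0.0000 0.0000 1.0000
    outer loop
      vertex 30.000 15.000 8.000
      vertex 17.605 29.772 8.000
      vertex 7.500 27.990 8.000
    endloop
  endfacet
  facet normal 0.0000 0.0000 1.0000
    outer loop
      vertex 30.000 15.000 8.000
      vertex 7.500 27.990 8.000
      vertex 0.905 20.130 8.000
    endloop
  endfacet
  facet normal 0.0000 0.0000 1.0000
    outer loop
      vertex 30.000 15.000 8.000
      vertex 0.905 20.130 8.000
      vertex 0.905 9.870 8.000
    endloop
  endfacet
  facet normal 0.0000 0.0000 1.0000
    outer loop
      vertex 30.000 15.000 8.000
      vertex 0.905 9.870 8.000
      vertex 7.500 2.010 8.000
    endloop
  endfacet
  facet normal 0.0000 0.0000 1.0000
    outer loop
      vertex 30.000 15.000 8.000
      vertex 7.500 2.010 8.000
      vertex 17.605 0.228 8.000
    endloop
  endfacet
  facet normal 0.0000 0.0000 1.0000
    outer loop
      vertex 30.000 15.000 8.000
      vertex 17.605 0.228 8.000
      vertex 26.491 5.358 8.000
    endloop
  endfacet
  facet normal 0.9397 0.3420 0.0000
    outer loop
      vertex 30.000 15.000 0.000
      vertex 26.491 24.642 0.000
      vertex 26.491 24.642 8.000
    endloop
  endfacet
  facet normal 0.9397 0.3420 0.0000
    outer loop
      vertex 30.000 15.000 0.000
      vertex 26.491 24.642 8.000
      vertex 30.000 15.000 8.000
    endloop
  endfacet
  facet normal 0.5000 0.8660 0.0000
    outer loop
      vertex 26.491 24.642 0.000
      vertex 17.605 29.772 0.000
      vertex 17.605 29.772 8.000
    endloop
  endfacet
  facet normal 0.5000 0.8660 0.0000
    outer loop
      vertex 26.491 24.642 0.000
      vertex 17.605 29.772 8.000
      vertex 26.491 24.642 8.000
    endloop
  endfacet
  facet normal -0.1737 0.9848 0.0000
    outer loop
      vertex 17.605 29.772 0.000
      vertex 7.500 27.990 0.000
      vertex 7.500 27.990 8.000
    endloop
  endfacet
  facet normal -0.1737 0.9848 0.0000
    outer loop
      vertex 17.605 29.772 0.000
      vertex 7.500 27.990 8.000
      vertex 17.605 29.772 8.000
    endloop
  endfacet
  facet normal -0.7661 0.6428 0.0000
    outer loop
      vertex 7.500 27.990 0.000
      vertex 0.905 20.130 0.000
      vertex 0.905 20.130 8.000
    endloop
  endfacet
  facet normal -0.7661 0.6428 0.0000
    outer loop
      vertex 7.500 27.990 0.000
      vertex 0.905 20.130 8.000
      vertex 7.500 27.990 8.000
    endloop
  endfacet
  facet normal -1.0000 0.0000 0.0000
    outer loop
      vertex 0.905 20.130 0.000
      vertex 0.905 9.870 0.000
      vertex 0.905 9.870 8.000
    endloop
  endfacet
  facet normal -1.0000 0.0000 0.0000
    outer loop
      vertex 0.905 20.130 0.000
      vertex 0.905 9.870 8.000
      vertex 0.905 20.130 8.000
    endloop
  endfacet
  facet normal -0.7661 -0.6428 0.0000
    outer loop
      vertex 0.905 9.870 0.000
      vertex 7.500 2.010 0.000
      vertex 7.500 2.010 8.000
    endloop
  endfacet
  facet normal -0.7661 -0.6428 0.0000
    outer loop
      vertex 0.905 9.870 0.000
      vertex 7.500 2.010 8.000
      vertex 0.905 9.870 8.000
    endloop
  endfacet
  facet normal -0.1737 -0.9848 0.0000
    outer loop
      vertex 7.500 2.010 0.000
      vertex 17.605 0.228 0.000
      vertex 17.605 0.228 8.000
    endloop
  endfacet
  facet normal -0.1737 -0.9848 0.0000
    outer loop
      vertex 7.500 2.010 0.000
      vertex 17.605 0.228 8.000
      vertex 7.500 2.010 8.000
    endloop
  endfacet
  facet normal 0.5000 -0.8660 0.0000
    outer loop
      vertex 17.605 0.228 0.000
      vertex 26.491 5.358 0.000
      vertex 26.491 5.358 8.000
    endloop
  endfacet
  facet normal 0.5000 -0.8660 0.0000
    outer loop
      vertex 17.605 0.228 0.000
      vertex 26.491 5.358 8.000
      vertex 17.605 0.228 8.000
    endloop
  endfacet
  facet normal 0.9397 -0.3420 0.0000
    outer loop
      vertex 26.491 5.358 0.000
      vertex 30.000 15.000 0.000
      vertex 30.000 15.000 8.000
    endloop
  endfacet
  facet normal 0.9397 -0.3420 0.0000
    outer loop
      vertex 26.491 5.358 0.000
      vertex 30.000 15.000 8.000
      vertex 26.491 5.358 8.000
    endloop
  endfacet
endsolid part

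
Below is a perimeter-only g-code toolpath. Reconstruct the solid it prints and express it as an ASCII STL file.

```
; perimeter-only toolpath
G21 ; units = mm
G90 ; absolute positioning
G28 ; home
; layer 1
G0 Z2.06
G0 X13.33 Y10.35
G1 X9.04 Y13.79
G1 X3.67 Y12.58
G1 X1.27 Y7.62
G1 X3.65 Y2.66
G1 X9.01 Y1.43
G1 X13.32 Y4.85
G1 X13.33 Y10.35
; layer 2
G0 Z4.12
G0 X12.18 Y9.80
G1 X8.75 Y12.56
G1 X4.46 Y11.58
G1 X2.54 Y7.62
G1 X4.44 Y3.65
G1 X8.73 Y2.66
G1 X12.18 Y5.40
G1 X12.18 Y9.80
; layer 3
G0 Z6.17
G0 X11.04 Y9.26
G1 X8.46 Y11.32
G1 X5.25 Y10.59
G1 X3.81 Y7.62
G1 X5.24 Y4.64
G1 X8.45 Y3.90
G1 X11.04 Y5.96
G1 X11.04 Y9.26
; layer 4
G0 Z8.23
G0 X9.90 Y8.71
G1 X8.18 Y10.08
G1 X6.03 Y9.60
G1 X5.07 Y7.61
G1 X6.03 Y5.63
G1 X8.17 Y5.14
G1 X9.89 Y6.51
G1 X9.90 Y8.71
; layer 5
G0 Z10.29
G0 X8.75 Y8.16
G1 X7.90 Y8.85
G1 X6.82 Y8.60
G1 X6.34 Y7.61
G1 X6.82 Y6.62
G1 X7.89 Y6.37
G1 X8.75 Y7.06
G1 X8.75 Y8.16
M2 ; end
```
solid part
  facet normal 0.0000 0.0000 -1.0000
    outer loop
      vertex 2.88 13.57 0.00
      vertex 9.32 15.03 0.00
      vertex 14.47 10.90 0.00
    endloop
  endfacet
  facet normal 0.0000 0.0000 -1.0000
    outer loop
      vertex 0.00 7.62 0.00
      vertex 2.88 13.57 0.00
      vertex 14.47 10.90 0.00
    endloop
  endfacet
  facet normal 0.0000 0.0000 -1.0000
    outer loop
      vertex 2.86 1.67 0.00
      vertex 0.00 7.62 0.00
      vertex 14.47 10.90 0.00
    endloop
  endfacet
  facet normal 0.0000 0.0000 -1.0000
    outer loop
      vertex 9.29 0.19 0.00
      vertex 2.86 1.67 0.00
      vertex 14.47 10.90 0.00
    endloop
  endfacet
  facet normal 0.0000 0.0000 -1.0000
    outer loop
      vertex 14.46 4.30 0.00
      vertex 9.29 0.19 0.00
      vertex 14.47 10.90 0.00
    endloop
  endfacet
  facet normal 0.5469 0.6820 0.4855
    outer loop
      vertex 14.47 10.90 0.00
      vertex 9.32 15.03 0.00
      vertex 7.61 7.61 12.35
    endloop
  endfacet
  facet normal -0.1933 0.8526 0.4855
    outer loop
      vertex 9.32 15.03 0.00
      vertex 2.88 13.57 0.00
      vertex 7.61 7.61 12.35
    endloop
  endfacet
  facet normal -0.7870 0.3809 0.4853
    outer loop
      vertex 2.88 13.57 0.00
      vertex 0.00 7.62 0.00
      vertex 7.61 7.61 12.35
    endloop
  endfacet
  facet normal -0.7880 -0.3788 0.4853
    outer loop
      vertex 0.00 7.62 0.00
      vertex 2.86 1.67 0.00
      vertex 7.61 7.61 12.35
    endloop
  endfacet
  facet normal -0.1961 -0.8521 0.4853
    outer loop
      vertex 2.86 1.67 0.00
      vertex 9.29 0.19 0.00
      vertex 7.61 7.61 12.35
    endloop
  endfacet
  facet normal 0.5441 -0.6845 0.4852
    outer loop
      vertex 9.29 0.19 0.00
      vertex 14.46 4.30 0.00
      vertex 7.61 7.61 12.35
    endloop
  endfacet
  facet normal 0.8743 -0.0013 0.4853
    outer loop
      vertex 14.46 4.30 0.00
      vertex 14.47 10.90 0.00
      vertex 7.61 7.61 12.35
    endloop
  endfacet
endsolid part

The G0 Z moves step by Δz≈2.06 mm. The G1 loops shrink linearly with z, so the solid tapers from its base footprint up to z≈12.3. Closing with a flat bottom cap and the tapered top and triangulating gives 12 facets — a regular 7-sided pyramid, base circumscribed radius ≈ 7.61 mm, apex at z ≈ 12.3 mm.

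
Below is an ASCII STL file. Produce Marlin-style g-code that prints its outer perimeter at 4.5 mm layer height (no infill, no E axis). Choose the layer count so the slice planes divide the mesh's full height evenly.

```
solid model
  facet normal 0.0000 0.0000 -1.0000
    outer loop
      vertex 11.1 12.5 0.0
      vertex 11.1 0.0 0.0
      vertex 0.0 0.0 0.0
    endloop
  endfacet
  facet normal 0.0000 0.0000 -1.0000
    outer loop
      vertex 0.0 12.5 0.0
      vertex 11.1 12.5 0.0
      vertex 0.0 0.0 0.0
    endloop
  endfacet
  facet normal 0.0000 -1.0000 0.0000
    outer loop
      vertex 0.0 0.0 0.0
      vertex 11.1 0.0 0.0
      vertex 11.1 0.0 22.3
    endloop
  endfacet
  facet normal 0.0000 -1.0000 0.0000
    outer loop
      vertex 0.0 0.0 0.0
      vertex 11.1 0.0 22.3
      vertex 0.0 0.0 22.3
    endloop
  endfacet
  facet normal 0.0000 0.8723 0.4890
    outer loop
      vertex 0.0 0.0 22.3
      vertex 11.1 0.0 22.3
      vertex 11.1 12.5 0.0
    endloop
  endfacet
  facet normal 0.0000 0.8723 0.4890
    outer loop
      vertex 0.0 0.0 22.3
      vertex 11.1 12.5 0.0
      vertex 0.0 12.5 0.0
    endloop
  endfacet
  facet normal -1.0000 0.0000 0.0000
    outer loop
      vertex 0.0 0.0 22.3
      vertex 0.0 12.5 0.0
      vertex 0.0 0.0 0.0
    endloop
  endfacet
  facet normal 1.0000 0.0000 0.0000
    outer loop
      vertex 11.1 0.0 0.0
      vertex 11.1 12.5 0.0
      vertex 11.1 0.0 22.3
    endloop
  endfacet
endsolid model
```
; perimeter-only toolpath
G21 ; units = mm
G90 ; absolute positioning
G28 ; home
; layer 1
G0 Z4.5
G0 X0.0 Y0.0
G1 X11.1 Y0.0
G1 X11.1 Y10.0
G1 X0.0 Y10.0
G1 X0.0 Y0.0
; layer 2
G0 Z8.9
G0 X0.0 Y0.0
G1 X11.1 Y0.0
G1 X11.1 Y7.5
G1 X0.0 Y7.5
G1 X0.0 Y0.0
; layer 3
G0 Z13.4
G0 X0.0 Y0.0
G1 X11.1 Y0.0
G1 X11.1 Y5.0
G1 X0.0 Y5.0
G1 X0.0 Y0.0
; layer 4
G0 Z17.8
G0 X0.0 Y0.0
G1 X11.1 Y0.0
G1 X11.1 Y2.5
G1 X0.0 Y2.5
G1 X0.0 Y0.0
M2 ; end

The solid is a wedge (ramp): 11.1 × 12.5 mm base, rising to 22.3 mm along the y=0 edge and sloping linearly to z=0 at y=12.5. Slicing at Δz = 4.5 mm — 5 equal slices spanning the solid's height, so layer i sits at z = i·h/5 — gives 4 non-empty perimeters. Each is a 4-segment closed polygon; G0 lifts to the layer z and rapids to the start vertex, then G1 traces the edges. The cross-section shrinks linearly with z (the slice at the apex is degenerate and omitted).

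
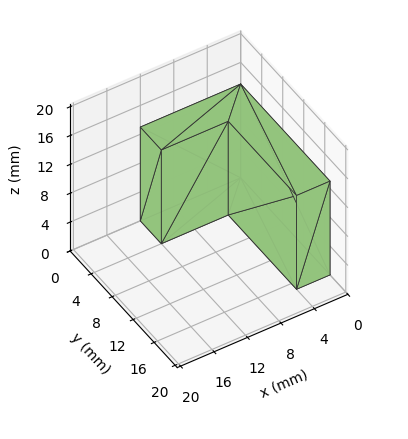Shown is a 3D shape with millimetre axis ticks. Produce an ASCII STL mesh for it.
Reading the render: the shape is an L-shaped prism: outer 12 × 17 mm, arm thicknesses ≈ 4 mm (horizontal) and 4 mm (vertical), extruded 13 mm in z (dimensions read to the nearest mm from the axis ticks). For the STL, each face is triangulated and given an outward normal.

solid part
  facet normal 0.0000 0.0000 -1.0000
    outer loop
      vertex 12.000 4.000 0.000
      vertex 12.000 0.000 0.000
      vertex 0.000 0.000 0.000
    endloop
  endfacet
  facet normal 0.0000 0.0000 -1.0000
    outer loop
      vertex 4.000 4.000 0.000
      vertex 12.000 4.000 0.000
      vertex 0.000 0.000 0.000
    endloop
  endfacet
  facet normal 0.0000 0.0000 -1.0000
    outer loop
      vertex 4.000 17.000 0.000
      vertex 4.000 4.000 0.000
      vertex 0.000 0.000 0.000
    endloop
  endfacet
  facet normal 0.0000 0.0000 -1.0000
    outer loop
      vertex 0.000 17.000 0.000
      vertex 4.000 17.000 0.000
      vertex 0.000 0.000 0.000
    endloop
  endfacet
  facet normal 0.0000 0.0000 1.0000
    outer loop
      vertex 0.000 0.000 13.000
      vertex 12.000 0.000 13.000
      vertex 12.000 4.000 13.000
    endloop
  endfacet
  facet normal 0.0000 0.0000 1.0000
    outer loop
      vertex 0.000 0.000 13.000
      vertex 12.000 4.000 13.000
      vertex 4.000 4.000 13.000
    endloop
  endfacet
  facet normal 0.0000 0.0000 1.0000
    outer loop
      vertex 0.000 0.000 13.000
      vertex 4.000 4.000 13.000
      vertex 4.000 17.000 13.000
    endloop
  endfacet
  facet normal 0.0000 0.0000 1.0000
    outer loop
      vertex 0.000 0.000 13.000
      vertex 4.000 17.000 13.000
      vertex 0.000 17.000 13.000
    endloop
  endfacet
  facet normal 0.0000 -1.0000 0.0000
    outer loop
      vertex 0.000 0.000 0.000
      vertex 12.000 0.000 0.000
      vertex 12.000 0.000 13.000
    endloop
  endfacet
  facet normal 0.0000 -1.0000 0.0000
    outer loop
      vertex 0.000 0.000 0.000
      vertex 12.000 0.000 13.000
      vertex 0.000 0.000 13.000
    endloop
  endfacet
  facet normal 1.0000 0.0000 0.0000
    outer loop
      vertex 12.000 0.000 0.000
      vertex 12.000 4.000 0.000
      vertex 12.000 4.000 13.000
    endloop
  endfacet
  facet normal 1.0000 0.0000 0.0000
    outer loop
      vertex 12.000 0.000 0.000
      vertex 12.000 4.000 13.000
      vertex 12.000 0.000 13.000
    endloop
  endfacet
  facet normal 0.0000 1.0000 0.0000
    outer loop
      vertex 12.000 4.000 0.000
      vertex 4.000 4.000 0.000
      vertex 4.000 4.000 13.000
    endloop
  endfacet
  facet normal 0.0000 1.0000 0.0000
    outer loop
      vertex 12.000 4.000 0.000
      vertex 4.000 4.000 13.000
      vertex 12.000 4.000 13.000
    endloop
  endfacet
  facet normal 1.0000 0.0000 0.0000
    outer loop
      vertex 4.000 4.000 0.000
      vertex 4.000 17.000 0.000
      vertex 4.000 17.000 13.000
    endloop
  endfacet
  facet normal 1.0000 0.0000 0.0000
    outer loop
      vertex 4.000 4.000 0.000
      vertex 4.000 17.000 13.000
      vertex 4.000 4.000 13.000
    endloop
  endfacet
  facet normal 0.0000 1.0000 0.0000
    outer loop
      vertex 4.000 17.000 0.000
      vertex 0.000 17.000 0.000
      vertex 0.000 17.000 13.000
    endloop
  endfacet
  facet normal 0.0000 1.0000 0.0000
    outer loop
      vertex 4.000 17.000 0.000
      vertex 0.000 17.000 13.000
      vertex 4.000 17.000 13.000
    endloop
  endfacet
  facet normal -1.0000 0.0000 0.0000
    outer loop
      vertex 0.000 17.000 0.000
      vertex 0.000 0.000 0.000
      vertex 0.000 0.000 13.000
    endloop
  endfacet
  facet normal -1.0000 0.0000 0.0000
    outer loop
      vertex 0.000 17.000 0.000
      vertex 0.000 0.000 13.000
      vertex 0.000 17.000 13.000
    endloop
  endfacet
endsolid part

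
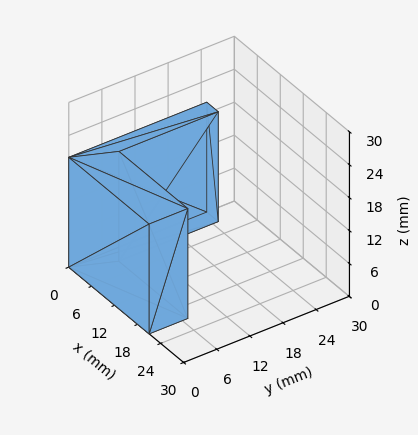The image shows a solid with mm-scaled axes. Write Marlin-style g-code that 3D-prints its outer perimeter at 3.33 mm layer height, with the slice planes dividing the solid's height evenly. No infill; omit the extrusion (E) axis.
Reading the render: the shape is an L-shaped prism: outer 21 × 25 mm, arm thicknesses ≈ 7 mm (horizontal) and 3 mm (vertical), extruded 20 mm in z (dimensions read to the nearest mm from the axis ticks). For the g-code, the solid's height is divided into equal slices at the stated Δz and each level perimeter traced with G1 moves after a G0 lift.

; perimeter-only toolpath
G21 ; units = mm
G90 ; absolute positioning
G28 ; home
; layer 1
G0 Z3.33
G0 X0.00 Y0.00
G1 X21.00 Y0.00
G1 X21.00 Y7.00
G1 X3.00 Y7.00
G1 X3.00 Y25.00
G1 X0.00 Y25.00
G1 X0.00 Y0.00
; layer 2
G0 Z6.67
G0 X0.00 Y0.00
G1 X21.00 Y0.00
G1 X21.00 Y7.00
G1 X3.00 Y7.00
G1 X3.00 Y25.00
G1 X0.00 Y25.00
G1 X0.00 Y0.00
; layer 3
G0 Z10.00
G0 X0.00 Y0.00
G1 X21.00 Y0.00
G1 X21.00 Y7.00
G1 X3.00 Y7.00
G1 X3.00 Y25.00
G1 X0.00 Y25.00
G1 X0.00 Y0.00
; layer 4
G0 Z13.33
G0 X0.00 Y0.00
G1 X21.00 Y0.00
G1 X21.00 Y7.00
G1 X3.00 Y7.00
G1 X3.00 Y25.00
G1 X0.00 Y25.00
G1 X0.00 Y0.00
; layer 5
G0 Z16.67
G0 X0.00 Y0.00
G1 X21.00 Y0.00
G1 X21.00 Y7.00
G1 X3.00 Y7.00
G1 X3.00 Y25.00
G1 X0.00 Y25.00
G1 X0.00 Y0.00
; layer 6
G0 Z20.00
G0 X0.00 Y0.00
G1 X21.00 Y0.00
G1 X21.00 Y7.00
G1 X3.00 Y7.00
G1 X3.00 Y25.00
G1 X0.00 Y25.00
G1 X0.00 Y0.00
M2 ; end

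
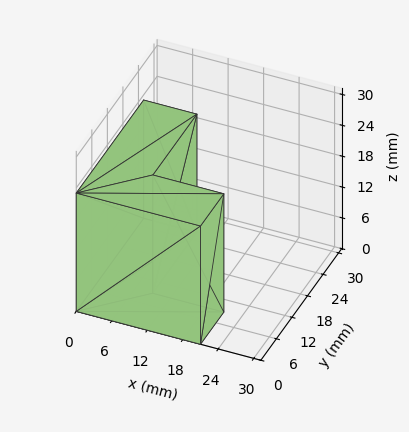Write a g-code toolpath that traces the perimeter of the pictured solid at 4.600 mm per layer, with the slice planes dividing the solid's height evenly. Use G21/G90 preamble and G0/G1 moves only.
Reading the render: the shape is an L-shaped prism: outer 21 × 26 mm, arm thicknesses ≈ 9 mm (horizontal) and 9 mm (vertical), extruded 23 mm in z (dimensions read to the nearest mm from the axis ticks). For the g-code, the solid's height is divided into equal slices at the stated Δz and each level perimeter traced with G1 moves after a G0 lift.

; perimeter-only toolpath
G21 ; units = mm
G90 ; absolute positioning
G28 ; home
; layer 1
G0 Z4.600
G0 X0.000 Y0.000
G1 X21.000 Y0.000
G1 X21.000 Y9.000
G1 X9.000 Y9.000
G1 X9.000 Y26.000
G1 X0.000 Y26.000
G1 X0.000 Y0.000
; layer 2
G0 Z9.200
G0 X0.000 Y0.000
G1 X21.000 Y0.000
G1 X21.000 Y9.000
G1 X9.000 Y9.000
G1 X9.000 Y26.000
G1 X0.000 Y26.000
G1 X0.000 Y0.000
; layer 3
G0 Z13.800
G0 X0.000 Y0.000
G1 X21.000 Y0.000
G1 X21.000 Y9.000
G1 X9.000 Y9.000
G1 X9.000 Y26.000
G1 X0.000 Y26.000
G1 X0.000 Y0.000
; layer 4
G0 Z18.400
G0 X0.000 Y0.000
G1 X21.000 Y0.000
G1 X21.000 Y9.000
G1 X9.000 Y9.000
G1 X9.000 Y26.000
G1 X0.000 Y26.000
G1 X0.000 Y0.000
; layer 5
G0 Z23.000
G0 X0.000 Y0.000
G1 X21.000 Y0.000
G1 X21.000 Y9.000
G1 X9.000 Y9.000
G1 X9.000 Y26.000
G1 X0.000 Y26.000
G1 X0.000 Y0.000
M2 ; end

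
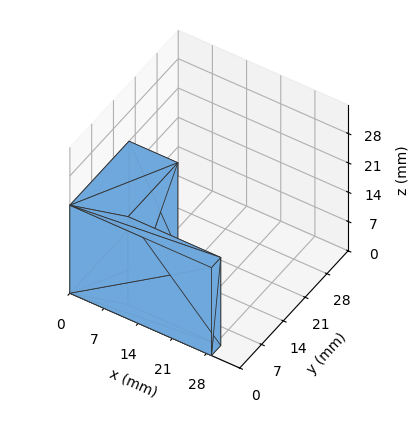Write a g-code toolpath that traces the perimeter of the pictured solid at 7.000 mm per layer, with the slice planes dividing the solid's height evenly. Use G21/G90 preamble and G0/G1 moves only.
Reading the render: the shape is an L-shaped prism: outer 29 × 19 mm, arm thicknesses ≈ 3 mm (horizontal) and 10 mm (vertical), extruded 21 mm in z (dimensions read to the nearest mm from the axis ticks). For the g-code, the solid's height is divided into equal slices at the stated Δz and each level perimeter traced with G1 moves after a G0 lift.

; perimeter-only toolpath
G21 ; units = mm
G90 ; absolute positioning
G28 ; home
; layer 1
G0 Z7.000
G0 X0.000 Y0.000
G1 X29.000 Y0.000
G1 X29.000 Y3.000
G1 X10.000 Y3.000
G1 X10.000 Y19.000
G1 X0.000 Y19.000
G1 X0.000 Y0.000
; layer 2
G0 Z14.000
G0 X0.000 Y0.000
G1 X29.000 Y0.000
G1 X29.000 Y3.000
G1 X10.000 Y3.000
G1 X10.000 Y19.000
G1 X0.000 Y19.000
G1 X0.000 Y0.000
; layer 3
G0 Z21.000
G0 X0.000 Y0.000
G1 X29.000 Y0.000
G1 X29.000 Y3.000
G1 X10.000 Y3.000
G1 X10.000 Y19.000
G1 X0.000 Y19.000
G1 X0.000 Y0.000
M2 ; end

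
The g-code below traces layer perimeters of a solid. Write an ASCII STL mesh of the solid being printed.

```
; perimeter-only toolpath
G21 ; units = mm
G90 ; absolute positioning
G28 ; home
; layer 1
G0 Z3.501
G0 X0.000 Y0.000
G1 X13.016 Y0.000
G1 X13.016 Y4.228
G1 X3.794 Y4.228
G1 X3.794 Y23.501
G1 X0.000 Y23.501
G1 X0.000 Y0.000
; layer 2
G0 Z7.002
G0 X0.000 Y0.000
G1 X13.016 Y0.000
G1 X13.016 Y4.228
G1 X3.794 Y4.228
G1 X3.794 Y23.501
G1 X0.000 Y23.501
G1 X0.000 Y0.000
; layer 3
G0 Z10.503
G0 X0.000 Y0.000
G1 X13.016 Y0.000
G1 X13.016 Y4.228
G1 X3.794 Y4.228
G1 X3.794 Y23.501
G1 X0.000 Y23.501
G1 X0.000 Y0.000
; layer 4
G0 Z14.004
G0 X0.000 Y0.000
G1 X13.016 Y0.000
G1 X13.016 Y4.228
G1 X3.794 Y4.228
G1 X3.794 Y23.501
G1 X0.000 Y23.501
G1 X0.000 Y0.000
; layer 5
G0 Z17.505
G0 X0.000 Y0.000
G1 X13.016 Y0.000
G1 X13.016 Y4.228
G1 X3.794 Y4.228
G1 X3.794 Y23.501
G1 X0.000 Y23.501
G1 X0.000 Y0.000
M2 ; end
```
solid part
  facet normal 0.0000 0.0000 -1.0000
    outer loop
      vertex 13.016 4.228 0.000
      vertex 13.016 0.000 0.000
      vertex 0.000 0.000 0.000
    endloop
  endfacet
  facet normal 0.0000 0.0000 -1.0000
    outer loop
      vertex 3.794 4.228 0.000
      vertex 13.016 4.228 0.000
      vertex 0.000 0.000 0.000
    endloop
  endfacet
  facet normal 0.0000 0.0000 -1.0000
    outer loop
      vertex 3.794 23.501 0.000
      vertex 3.794 4.228 0.000
      vertex 0.000 0.000 0.000
    endloop
  endfacet
  facet normal 0.0000 0.0000 -1.0000
    outer loop
      vertex 0.000 23.501 0.000
      vertex 3.794 23.501 0.000
      vertex 0.000 0.000 0.000
    endloop
  endfacet
  facet normal 0.0000 0.0000 1.0000
    outer loop
      vertex 0.000 0.000 17.505
      vertex 13.016 0.000 17.505
      vertex 13.016 4.228 17.505
    endloop
  endfacet
  facet normal 0.0000 0.0000 1.0000
    outer loop
      vertex 0.000 0.000 17.505
      vertex 13.016 4.228 17.505
      vertex 3.794 4.228 17.505
    endloop
  endfacet
  facet normal 0.0000 0.0000 1.0000
    outer loop
      vertex 0.000 0.000 17.505
      vertex 3.794 4.228 17.505
      vertex 3.794 23.501 17.505
    endloop
  endfacet
  facet normal 0.0000 0.0000 1.0000
    outer loop
      vertex 0.000 0.000 17.505
      vertex 3.794 23.501 17.505
      vertex 0.000 23.501 17.505
    endloop
  endfacet
  facet normal 0.0000 -1.0000 0.0000
    outer loop
      vertex 0.000 0.000 0.000
      vertex 13.016 0.000 0.000
      vertex 13.016 0.000 17.505
    endloop
  endfacet
  facet normal 0.0000 -1.0000 0.0000
    outer loop
      vertex 0.000 0.000 0.000
      vertex 13.016 0.000 17.505
      vertex 0.000 0.000 17.505
    endloop
  endfacet
  facet normal 1.0000 0.0000 0.0000
    outer loop
      vertex 13.016 0.000 0.000
      vertex 13.016 4.228 0.000
      vertex 13.016 4.228 17.505
    endloop
  endfacet
  facet normal 1.0000 0.0000 0.0000
    outer loop
      vertex 13.016 0.000 0.000
      vertex 13.016 4.228 17.505
      vertex 13.016 0.000 17.505
    endloop
  endfacet
  facet normal 0.0000 1.0000 0.0000
    outer loop
      vertex 13.016 4.228 0.000
      vertex 3.794 4.228 0.000
      vertex 3.794 4.228 17.505
    endloop
  endfacet
  facet normal 0.0000 1.0000 0.0000
    outer loop
      vertex 13.016 4.228 0.000
      vertex 3.794 4.228 17.505
      vertex 13.016 4.228 17.505
    endloop
  endfacet
  facet normal 1.0000 0.0000 0.0000
    outer loop
      vertex 3.794 4.228 0.000
      vertex 3.794 23.501 0.000
      vertex 3.794 23.501 17.505
    endloop
  endfacet
  facet normal 1.0000 0.0000 0.0000
    outer loop
      vertex 3.794 4.228 0.000
      vertex 3.794 23.501 17.505
      vertex 3.794 4.228 17.505
    endloop
  endfacet
  facet normal 0.0000 1.0000 0.0000
    outer loop
      vertex 3.794 23.501 0.000
      vertex 0.000 23.501 0.000
      vertex 0.000 23.501 17.505
    endloop
  endfacet
  facet normal 0.0000 1.0000 0.0000
    outer loop
      vertex 3.794 23.501 0.000
      vertex 0.000 23.501 17.505
      vertex 3.794 23.501 17.505
    endloop
  endfacet
  facet normal -1.0000 0.0000 0.0000
    outer loop
      vertex 0.000 23.501 0.000
      vertex 0.000 0.000 0.000
      vertex 0.000 0.000 17.505
    endloop
  endfacet
  facet normal -1.0000 0.0000 0.0000
    outer loop
      vertex 0.000 23.501 0.000
      vertex 0.000 0.000 17.505
      vertex 0.000 23.501 17.505
    endloop
  endfacet
endsolid part

The G0 Z moves step by Δz≈3.501 mm. Every layer's G1 loop is the same polygon, so the solid is a straight extrusion of it from z=0 to z≈17.5. Closing with flat bottom and top caps and triangulating gives 20 facets — an L-shaped prism: outer 13 × 23.5 mm, arm thicknesses ≈ 4.23 mm (horizontal) and 3.79 mm (vertical), extruded 17.5 mm in z.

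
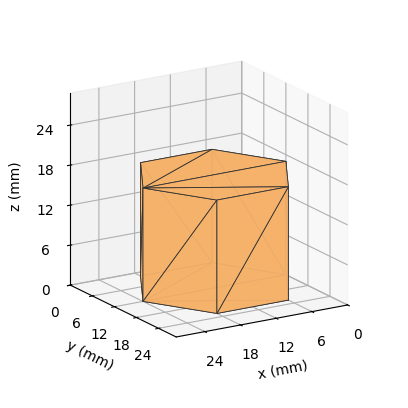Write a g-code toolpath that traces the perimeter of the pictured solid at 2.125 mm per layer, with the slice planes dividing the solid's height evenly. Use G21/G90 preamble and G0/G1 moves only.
Reading the render: the shape is a regular 6-sided prism (a cylinder approximated with 6 flat sides), circumscribed radius ≈ 12 mm, height ≈ 17 mm (dimensions read to the nearest mm from the axis ticks). For the g-code, the solid's height is divided into equal slices at the stated Δz and each level perimeter traced with G1 moves after a G0 lift.

; perimeter-only toolpath
G21 ; units = mm
G90 ; absolute positioning
G28 ; home
; layer 1
G0 Z2.125
G0 X24.000 Y12.000
G1 X18.000 Y22.392
G1 X6.000 Y22.392
G1 X0.000 Y12.000
G1 X6.000 Y1.608
G1 X18.000 Y1.608
G1 X24.000 Y12.000
; layer 2
G0 Z4.250
G0 X24.000 Y12.000
G1 X18.000 Y22.392
G1 X6.000 Y22.392
G1 X0.000 Y12.000
G1 X6.000 Y1.608
G1 X18.000 Y1.608
G1 X24.000 Y12.000
; layer 3
G0 Z6.375
G0 X24.000 Y12.000
G1 X18.000 Y22.392
G1 X6.000 Y22.392
G1 X0.000 Y12.000
G1 X6.000 Y1.608
G1 X18.000 Y1.608
G1 X24.000 Y12.000
; layer 4
G0 Z8.500
G0 X24.000 Y12.000
G1 X18.000 Y22.392
G1 X6.000 Y22.392
G1 X0.000 Y12.000
G1 X6.000 Y1.608
G1 X18.000 Y1.608
G1 X24.000 Y12.000
; layer 5
G0 Z10.625
G0 X24.000 Y12.000
G1 X18.000 Y22.392
G1 X6.000 Y22.392
G1 X0.000 Y12.000
G1 X6.000 Y1.608
G1 X18.000 Y1.608
G1 X24.000 Y12.000
; layer 6
G0 Z12.750
G0 X24.000 Y12.000
G1 X18.000 Y22.392
G1 X6.000 Y22.392
G1 X0.000 Y12.000
G1 X6.000 Y1.608
G1 X18.000 Y1.608
G1 X24.000 Y12.000
; layer 7
G0 Z14.875
G0 X24.000 Y12.000
G1 X18.000 Y22.392
G1 X6.000 Y22.392
G1 X0.000 Y12.000
G1 X6.000 Y1.608
G1 X18.000 Y1.608
G1 X24.000 Y12.000
; layer 8
G0 Z17.000
G0 X24.000 Y12.000
G1 X18.000 Y22.392
G1 X6.000 Y22.392
G1 X0.000 Y12.000
G1 X6.000 Y1.608
G1 X18.000 Y1.608
G1 X24.000 Y12.000
M2 ; end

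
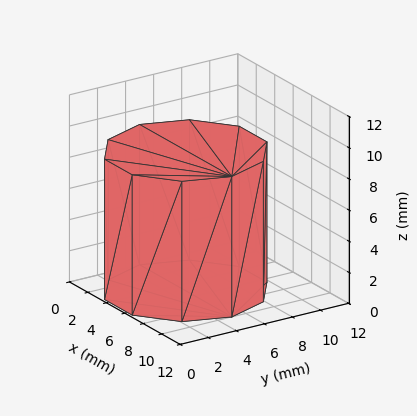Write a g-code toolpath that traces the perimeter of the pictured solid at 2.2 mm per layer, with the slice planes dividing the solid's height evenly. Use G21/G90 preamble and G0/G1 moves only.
Reading the render: the shape is a regular 10-sided prism (a cylinder approximated with 10 flat sides), circumscribed radius ≈ 5 mm, height ≈ 9 mm (dimensions read to the nearest mm from the axis ticks). For the g-code, the solid's height is divided into equal slices at the stated Δz and each level perimeter traced with G1 moves after a G0 lift.

; perimeter-only toolpath
G21 ; units = mm
G90 ; absolute positioning
G28 ; home
; layer 1
G0 Z2.2
G0 X10.0 Y5.0
G1 X9.0 Y7.9
G1 X6.5 Y9.8
G1 X3.5 Y9.8
G1 X1.0 Y7.9
G1 X0.0 Y5.0
G1 X1.0 Y2.1
G1 X3.5 Y0.2
G1 X6.5 Y0.2
G1 X9.0 Y2.1
G1 X10.0 Y5.0
; layer 2
G0 Z4.5
G0 X10.0 Y5.0
G1 X9.0 Y7.9
G1 X6.5 Y9.8
G1 X3.5 Y9.8
G1 X1.0 Y7.9
G1 X0.0 Y5.0
G1 X1.0 Y2.1
G1 X3.5 Y0.2
G1 X6.5 Y0.2
G1 X9.0 Y2.1
G1 X10.0 Y5.0
; layer 3
G0 Z6.8
G0 X10.0 Y5.0
G1 X9.0 Y7.9
G1 X6.5 Y9.8
G1 X3.5 Y9.8
G1 X1.0 Y7.9
G1 X0.0 Y5.0
G1 X1.0 Y2.1
G1 X3.5 Y0.2
G1 X6.5 Y0.2
G1 X9.0 Y2.1
G1 X10.0 Y5.0
; layer 4
G0 Z9.0
G0 X10.0 Y5.0
G1 X9.0 Y7.9
G1 X6.5 Y9.8
G1 X3.5 Y9.8
G1 X1.0 Y7.9
G1 X0.0 Y5.0
G1 X1.0 Y2.1
G1 X3.5 Y0.2
G1 X6.5 Y0.2
G1 X9.0 Y2.1
G1 X10.0 Y5.0
M2 ; end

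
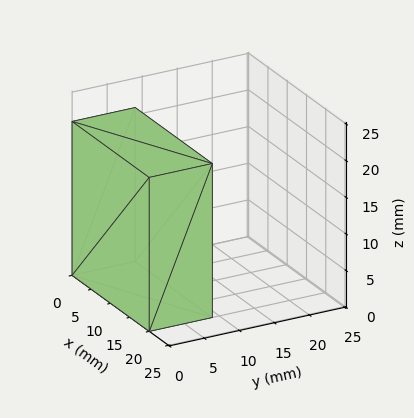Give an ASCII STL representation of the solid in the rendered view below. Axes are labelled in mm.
Reading the render: the shape is a rectangular box, roughly 20 × 9 mm footprint and 21 mm tall (dimensions read to the nearest mm from the axis ticks). For the STL, each face is triangulated and given an outward normal.

solid part
  facet normal 0.0000 0.0000 -1.0000
    outer loop
      vertex 20.0 9.0 0.0
      vertex 20.0 0.0 0.0
      vertex 0.0 0.0 0.0
    endloop
  endfacet
  facet normal 0.0000 0.0000 -1.0000
    outer loop
      vertex 0.0 9.0 0.0
      vertex 20.0 9.0 0.0
      vertex 0.0 0.0 0.0
    endloop
  endfacet
  facet normal 0.0000 0.0000 1.0000
    outer loop
      vertex 0.0 0.0 21.0
      vertex 20.0 0.0 21.0
      vertex 20.0 9.0 21.0
    endloop
  endfacet
  facet normal 0.0000 0.0000 1.0000
    outer loop
      vertex 0.0 0.0 21.0
      vertex 20.0 9.0 21.0
      vertex 0.0 9.0 21.0
    endloop
  endfacet
  facet normal 0.0000 -1.0000 0.0000
    outer loop
      vertex 0.0 0.0 0.0
      vertex 20.0 0.0 0.0
      vertex 20.0 0.0 21.0
    endloop
  endfacet
  facet normal 0.0000 -1.0000 0.0000
    outer loop
      vertex 0.0 0.0 0.0
      vertex 20.0 0.0 21.0
      vertex 0.0 0.0 21.0
    endloop
  endfacet
  facet normal 0.0000 1.0000 0.0000
    outer loop
      vertex 20.0 9.0 21.0
      vertex 20.0 9.0 0.0
      vertex 0.0 9.0 0.0
    endloop
  endfacet
  facet normal 0.0000 1.0000 0.0000
    outer loop
      vertex 0.0 9.0 21.0
      vertex 20.0 9.0 21.0
      vertex 0.0 9.0 0.0
    endloop
  endfacet
  facet normal -1.0000 0.0000 0.0000
    outer loop
      vertex 0.0 9.0 21.0
      vertex 0.0 9.0 0.0
      vertex 0.0 0.0 0.0
    endloop
  endfacet
  facet normal -1.0000 0.0000 0.0000
    outer loop
      vertex 0.0 0.0 21.0
      vertex 0.0 9.0 21.0
      vertex 0.0 0.0 0.0
    endloop
  endfacet
  facet normal 1.0000 0.0000 0.0000
    outer loop
      vertex 20.0 0.0 0.0
      vertex 20.0 9.0 0.0
      vertex 20.0 9.0 21.0
    endloop
  endfacet
  facet normal 1.0000 0.0000 0.0000
    outer loop
      vertex 20.0 0.0 0.0
      vertex 20.0 9.0 21.0
      vertex 20.0 0.0 21.0
    endloop
  endfacet
endsolid part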